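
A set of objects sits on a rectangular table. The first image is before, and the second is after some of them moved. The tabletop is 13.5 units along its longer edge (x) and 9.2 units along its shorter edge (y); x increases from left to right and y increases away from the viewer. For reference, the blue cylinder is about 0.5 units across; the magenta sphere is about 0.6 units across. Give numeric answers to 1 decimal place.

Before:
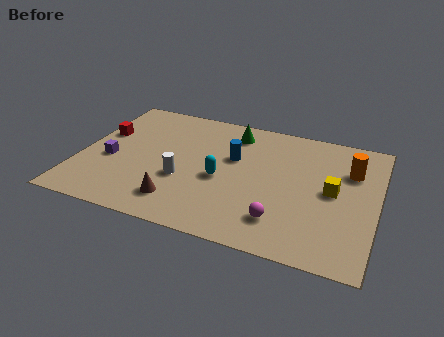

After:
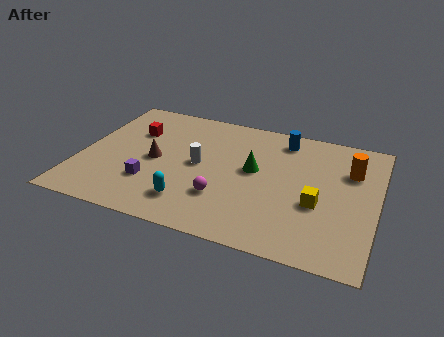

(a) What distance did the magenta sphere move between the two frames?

2.8

The magenta sphere was near (9.4, 2.0) before and (6.7, 2.7) after, so it travelled √(2.7² + 0.7²) ≈ 2.8 units.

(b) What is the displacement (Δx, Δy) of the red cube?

(1.4, 0.6)

The red cube started near (0.8, 5.7) and ended near (2.2, 6.3).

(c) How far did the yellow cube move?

1.3

The yellow cube moved from about (11.5, 4.7) to (10.9, 3.6), a distance of √(0.6² + 1.1²) ≈ 1.3.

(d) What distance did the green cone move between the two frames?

2.8

The green cone moved from about (6.7, 7.6) to (7.9, 5.1), a distance of √(1.2² + 2.5²) ≈ 2.8.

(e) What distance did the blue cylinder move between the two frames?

3.0

From (6.9, 5.7) to (9.0, 7.8), the blue cylinder covered √(2.1² + 2.1²) ≈ 3.0 units.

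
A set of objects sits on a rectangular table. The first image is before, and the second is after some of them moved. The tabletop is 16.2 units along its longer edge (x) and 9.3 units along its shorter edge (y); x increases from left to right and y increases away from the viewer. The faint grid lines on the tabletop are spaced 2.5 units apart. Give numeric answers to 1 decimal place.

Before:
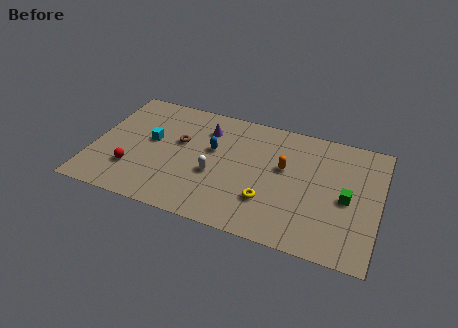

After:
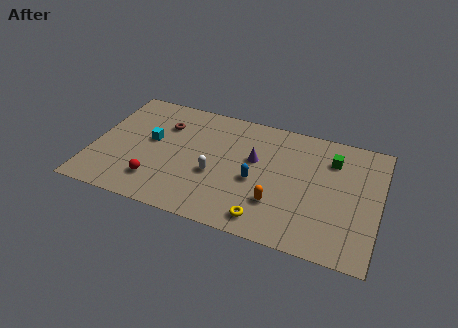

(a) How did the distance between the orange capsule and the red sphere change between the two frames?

-2.1

Before: roughly 8.9 units apart; after: 6.8. That's 2.1 units closer together.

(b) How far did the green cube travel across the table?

2.9

The green cube moved from about (14.4, 4.3) to (13.4, 7.0), a distance of √(1.0² + 2.7²) ≈ 2.9.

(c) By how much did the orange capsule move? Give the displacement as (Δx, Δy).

(-0.2, -2.8)

The orange capsule was at about (10.8, 5.5) and moved to about (10.6, 2.7).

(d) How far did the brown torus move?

1.5

From (4.8, 5.6) to (3.8, 6.7), the brown torus covered √(1.0² + 1.1²) ≈ 1.5 units.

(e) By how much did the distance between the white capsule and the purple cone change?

-0.7

The distance was about 3.5 in the first image and 2.8 in the second, so they moved 0.7 units closer together.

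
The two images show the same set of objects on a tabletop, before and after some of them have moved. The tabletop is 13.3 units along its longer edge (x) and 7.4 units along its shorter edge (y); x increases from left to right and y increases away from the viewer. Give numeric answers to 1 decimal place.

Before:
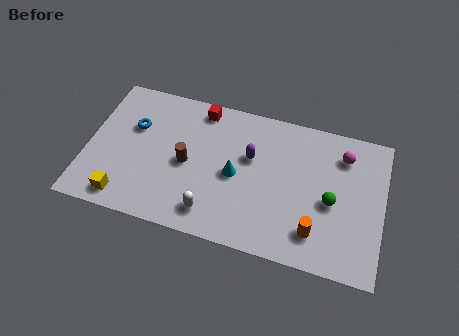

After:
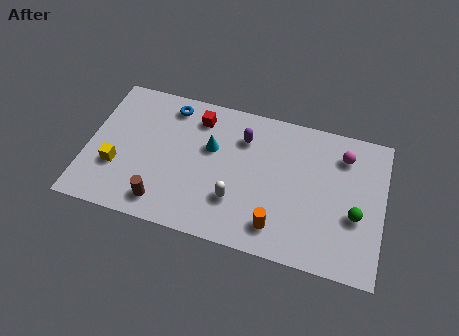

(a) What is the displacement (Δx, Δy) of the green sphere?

(1.1, -0.4)

From the two frames, the green sphere sits at roughly (11.0, 3.3) before and (12.1, 2.9) after.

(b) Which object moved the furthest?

the brown cylinder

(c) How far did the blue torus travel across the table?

2.1

The blue torus was near (2.0, 4.8) before and (3.5, 6.3) after, so it travelled √(1.5² + 1.5²) ≈ 2.1 units.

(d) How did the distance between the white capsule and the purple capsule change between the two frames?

-0.3

Before: roughly 3.6 units apart; after: 3.3. That's 0.3 units closer together.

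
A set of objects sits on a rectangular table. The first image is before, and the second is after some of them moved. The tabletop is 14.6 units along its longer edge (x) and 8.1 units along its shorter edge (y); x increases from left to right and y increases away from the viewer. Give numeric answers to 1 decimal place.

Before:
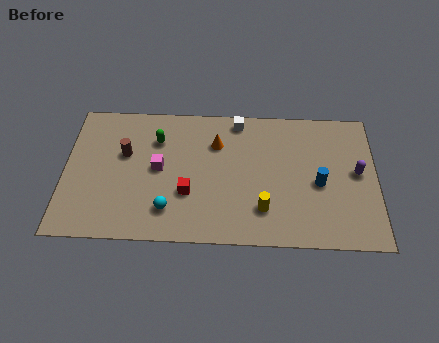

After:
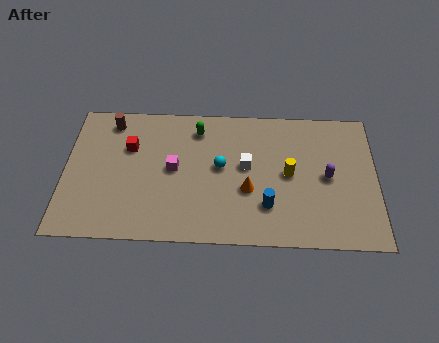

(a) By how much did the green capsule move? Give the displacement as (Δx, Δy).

(1.9, 0.7)

From the two frames, the green capsule sits at roughly (4.3, 5.9) before and (6.2, 6.6) after.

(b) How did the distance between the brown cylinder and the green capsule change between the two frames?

+2.4

They were about 1.7 units apart before and 4.1 after — 2.4 units further apart.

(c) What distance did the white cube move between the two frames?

2.7

The white cube moved from about (8.1, 7.2) to (8.5, 4.5), a distance of √(0.4² + 2.7²) ≈ 2.7.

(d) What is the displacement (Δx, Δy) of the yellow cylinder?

(1.2, 2.1)

From the two frames, the yellow cylinder sits at roughly (9.3, 2.0) before and (10.5, 4.1) after.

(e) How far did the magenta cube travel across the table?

0.7

The magenta cube was near (4.4, 4.2) before and (5.1, 4.2) after, so it travelled √(0.7² + 0.0²) ≈ 0.7 units.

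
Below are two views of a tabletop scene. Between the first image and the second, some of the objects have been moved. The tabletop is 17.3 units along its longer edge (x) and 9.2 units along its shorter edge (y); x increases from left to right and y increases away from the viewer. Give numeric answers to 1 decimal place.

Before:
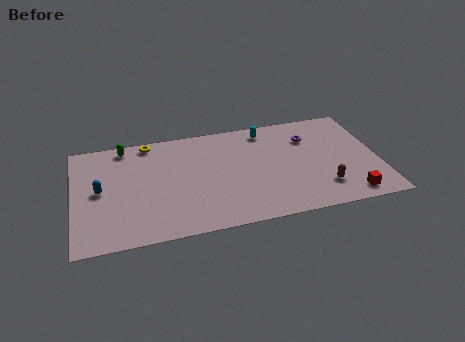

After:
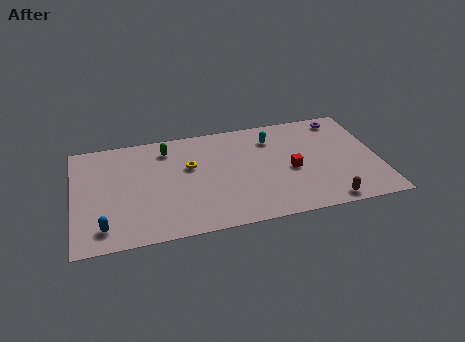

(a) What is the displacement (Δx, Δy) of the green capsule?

(2.4, -0.7)

The green capsule started near (3.0, 8.2) and ended near (5.4, 7.5).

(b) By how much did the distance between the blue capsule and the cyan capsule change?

+1.1

The distance was about 10.1 in the first image and 11.2 in the second, so they moved 1.1 units further apart.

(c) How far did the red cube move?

4.2

The red cube was near (15.4, 1.2) before and (12.3, 4.1) after, so it travelled √(3.1² + 2.9²) ≈ 4.2 units.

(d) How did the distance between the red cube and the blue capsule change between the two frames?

-3.3

They were about 14.3 units apart before and 11.0 after — 3.3 units closer together.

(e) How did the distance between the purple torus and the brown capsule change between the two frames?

+2.7

They were about 4.5 units apart before and 7.2 after — 2.7 units further apart.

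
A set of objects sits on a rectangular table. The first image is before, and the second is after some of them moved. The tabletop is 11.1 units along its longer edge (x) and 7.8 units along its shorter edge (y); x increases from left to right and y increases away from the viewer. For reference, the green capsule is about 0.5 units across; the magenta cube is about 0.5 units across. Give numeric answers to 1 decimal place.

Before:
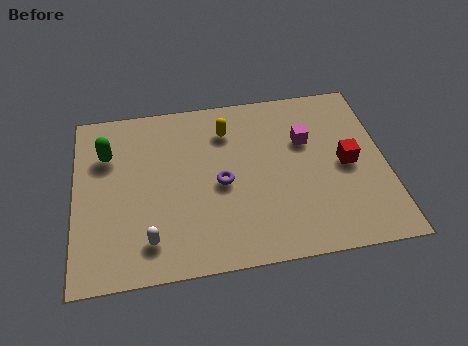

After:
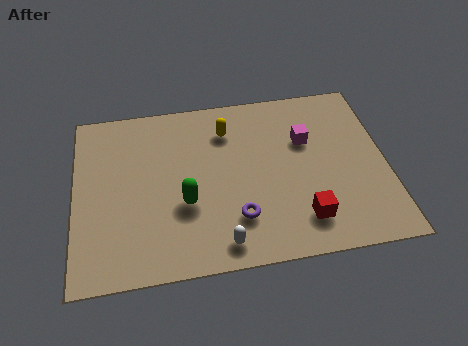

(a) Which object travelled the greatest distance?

the green capsule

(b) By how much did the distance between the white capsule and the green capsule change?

-2.0

They were about 4.2 units apart before and 2.2 after — 2.0 units closer together.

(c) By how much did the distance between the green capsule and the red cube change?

-4.4

Before: roughly 8.7 units apart; after: 4.3. That's 4.4 units closer together.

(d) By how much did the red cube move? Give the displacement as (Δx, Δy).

(-1.7, -2.2)

The red cube started near (9.7, 3.8) and ended near (8.0, 1.6).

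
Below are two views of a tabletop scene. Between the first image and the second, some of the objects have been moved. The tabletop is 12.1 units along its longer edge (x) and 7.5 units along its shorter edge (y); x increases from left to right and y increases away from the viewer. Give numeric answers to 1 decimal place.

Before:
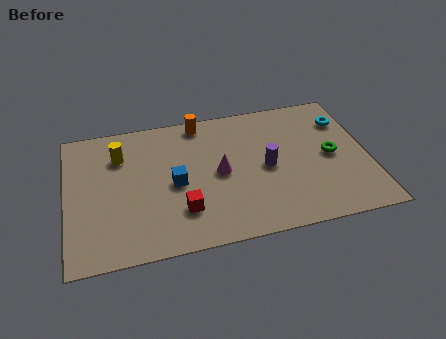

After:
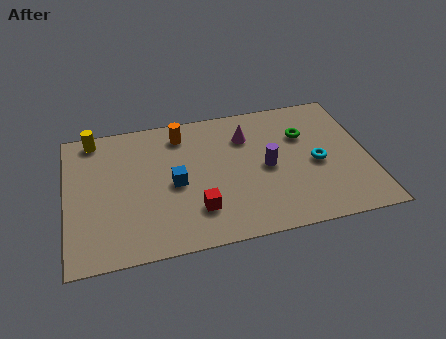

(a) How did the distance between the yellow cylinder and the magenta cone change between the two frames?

+1.9

Before: roughly 4.3 units apart; after: 6.2. That's 1.9 units further apart.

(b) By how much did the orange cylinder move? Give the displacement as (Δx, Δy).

(-0.8, -0.5)

The orange cylinder started near (5.5, 6.7) and ended near (4.7, 6.2).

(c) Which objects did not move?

the blue cube and the purple cylinder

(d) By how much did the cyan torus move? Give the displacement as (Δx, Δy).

(-1.3, -2.2)

From the two frames, the cyan torus sits at roughly (11.3, 5.6) before and (10.0, 3.4) after.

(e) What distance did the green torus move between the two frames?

1.7

The green torus moved from about (10.6, 3.7) to (9.6, 5.1), a distance of √(1.0² + 1.4²) ≈ 1.7.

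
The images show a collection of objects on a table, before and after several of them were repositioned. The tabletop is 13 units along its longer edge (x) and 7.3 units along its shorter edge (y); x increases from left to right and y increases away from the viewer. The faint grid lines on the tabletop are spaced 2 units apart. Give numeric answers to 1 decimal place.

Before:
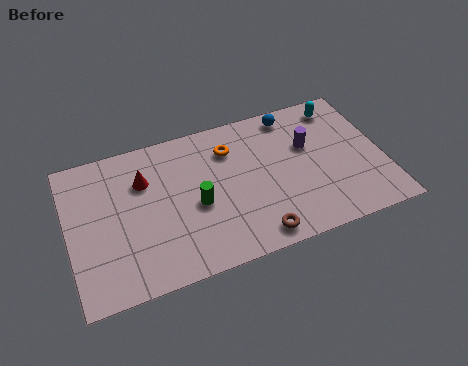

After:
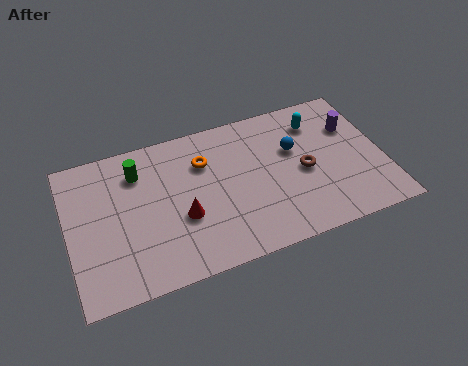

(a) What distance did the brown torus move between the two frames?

3.4

The brown torus was near (7.4, 0.9) before and (9.7, 3.4) after, so it travelled √(2.3² + 2.5²) ≈ 3.4 units.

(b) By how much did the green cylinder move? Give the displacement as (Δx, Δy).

(-2.2, 2.4)

The green cylinder was at about (5.2, 3.2) and moved to about (3.0, 5.6).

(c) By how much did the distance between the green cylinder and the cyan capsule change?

+0.5

The distance was about 7.0 in the first image and 7.5 in the second, so they moved 0.5 units further apart.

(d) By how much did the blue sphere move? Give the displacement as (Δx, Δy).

(-0.1, -1.8)

The blue sphere was at about (9.5, 6.4) and moved to about (9.4, 4.6).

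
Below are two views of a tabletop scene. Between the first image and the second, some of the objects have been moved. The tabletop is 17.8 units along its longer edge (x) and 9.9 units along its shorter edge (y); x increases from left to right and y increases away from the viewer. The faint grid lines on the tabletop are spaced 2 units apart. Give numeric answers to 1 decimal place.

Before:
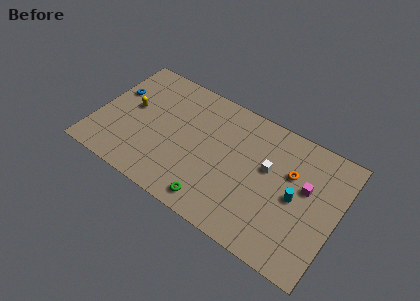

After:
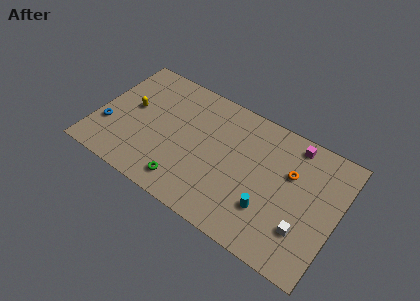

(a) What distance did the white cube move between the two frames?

4.4

The white cube was near (12.6, 5.9) before and (15.7, 2.8) after, so it travelled √(3.1² + 3.1²) ≈ 4.4 units.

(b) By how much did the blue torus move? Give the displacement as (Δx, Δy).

(-0.1, -3.1)

From the two frames, the blue torus sits at roughly (1.1, 6.3) before and (1.0, 3.2) after.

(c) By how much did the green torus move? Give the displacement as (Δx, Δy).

(-2.2, 0.3)

The green torus started near (9.3, 1.3) and ended near (7.1, 1.6).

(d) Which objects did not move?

the yellow capsule and the orange torus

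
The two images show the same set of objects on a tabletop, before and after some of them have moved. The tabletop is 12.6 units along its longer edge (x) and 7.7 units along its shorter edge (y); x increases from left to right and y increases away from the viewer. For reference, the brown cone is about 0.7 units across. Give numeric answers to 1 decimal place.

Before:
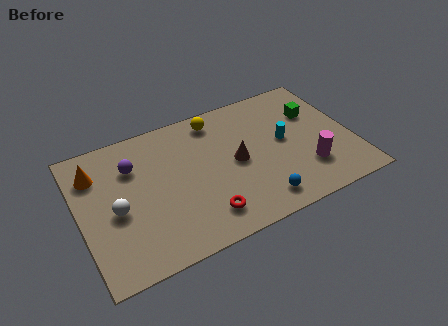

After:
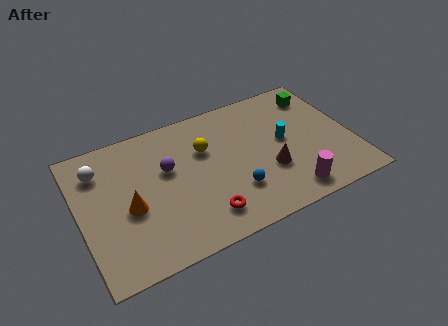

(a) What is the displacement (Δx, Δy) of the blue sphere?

(-1.0, 1.0)

From the two frames, the blue sphere sits at roughly (7.9, 1.2) before and (6.9, 2.2) after.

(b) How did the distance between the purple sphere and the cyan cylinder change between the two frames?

-1.6

Before: roughly 7.0 units apart; after: 5.4. That's 1.6 units closer together.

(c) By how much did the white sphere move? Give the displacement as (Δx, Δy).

(-0.5, 2.5)

The white sphere was at about (1.6, 3.4) and moved to about (1.1, 5.9).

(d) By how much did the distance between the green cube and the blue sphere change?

+0.9

Before: roughly 5.1 units apart; after: 6.0. That's 0.9 units further apart.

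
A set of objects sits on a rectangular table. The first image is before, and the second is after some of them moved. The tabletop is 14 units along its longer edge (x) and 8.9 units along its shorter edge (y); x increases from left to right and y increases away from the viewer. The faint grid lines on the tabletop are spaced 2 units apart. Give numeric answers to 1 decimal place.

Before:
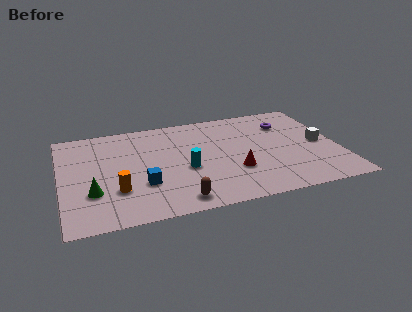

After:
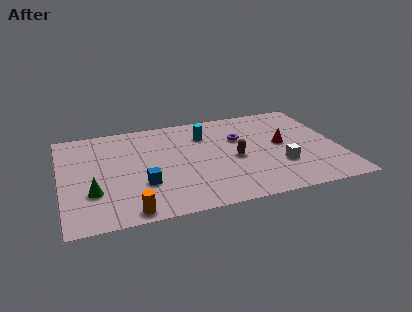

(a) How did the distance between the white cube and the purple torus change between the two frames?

+0.8

They were about 2.7 units apart before and 3.5 after — 0.8 units further apart.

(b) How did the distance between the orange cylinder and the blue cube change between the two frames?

+0.9

They were about 1.3 units apart before and 2.2 after — 0.9 units further apart.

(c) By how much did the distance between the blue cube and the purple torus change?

-2.6

The distance was about 8.5 in the first image and 5.9 in the second, so they moved 2.6 units closer together.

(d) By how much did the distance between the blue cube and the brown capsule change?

+2.4

They were about 2.4 units apart before and 4.8 after — 2.4 units further apart.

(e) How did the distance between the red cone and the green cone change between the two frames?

+2.8

The distance was about 7.1 in the first image and 9.9 in the second, so they moved 2.8 units further apart.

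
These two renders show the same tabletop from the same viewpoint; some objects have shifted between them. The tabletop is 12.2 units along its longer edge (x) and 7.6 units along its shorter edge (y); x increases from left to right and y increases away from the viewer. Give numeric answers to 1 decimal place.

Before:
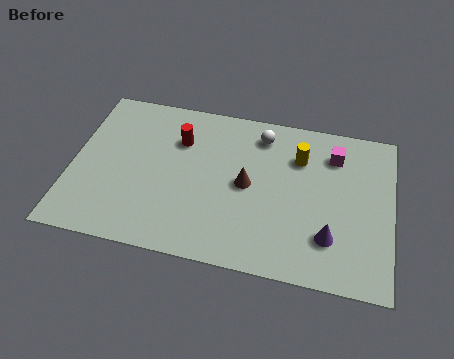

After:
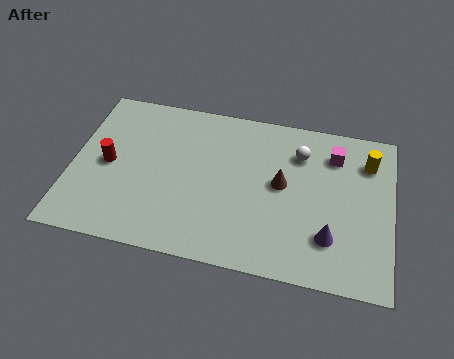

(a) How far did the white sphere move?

1.6

The white sphere moved from about (7.1, 6.3) to (8.6, 5.7), a distance of √(1.5² + 0.6²) ≈ 1.6.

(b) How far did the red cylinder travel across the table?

3.1

The red cylinder was near (4.0, 5.4) before and (1.4, 3.7) after, so it travelled √(2.6² + 1.7²) ≈ 3.1 units.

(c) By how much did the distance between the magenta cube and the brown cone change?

-1.2

The distance was about 3.8 in the first image and 2.6 in the second, so they moved 1.2 units closer together.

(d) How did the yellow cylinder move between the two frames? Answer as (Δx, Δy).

(2.6, 0.3)

The yellow cylinder started near (8.6, 5.5) and ended near (11.2, 5.8).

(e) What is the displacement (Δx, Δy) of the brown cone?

(1.3, 0.3)

The brown cone started near (6.7, 3.8) and ended near (8.0, 4.1).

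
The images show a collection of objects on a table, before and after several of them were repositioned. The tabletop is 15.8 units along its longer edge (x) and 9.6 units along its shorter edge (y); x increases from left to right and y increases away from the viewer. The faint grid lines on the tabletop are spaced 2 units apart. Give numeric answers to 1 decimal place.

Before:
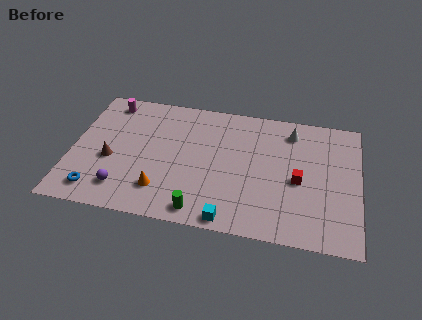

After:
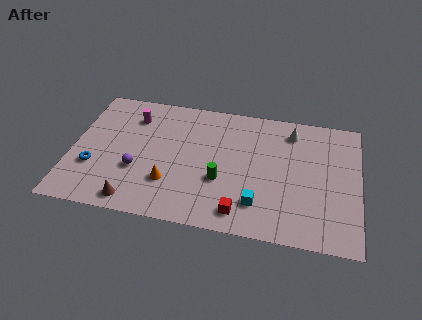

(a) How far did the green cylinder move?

2.6

The green cylinder moved from about (7.3, 1.1) to (8.3, 3.5), a distance of √(1.0² + 2.4²) ≈ 2.6.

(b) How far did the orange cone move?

0.7

The orange cone was near (5.1, 2.2) before and (5.5, 2.8) after, so it travelled √(0.4² + 0.6²) ≈ 0.7 units.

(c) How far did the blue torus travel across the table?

1.7

The blue torus was near (1.6, 1.5) before and (1.3, 3.2) after, so it travelled √(0.3² + 1.7²) ≈ 1.7 units.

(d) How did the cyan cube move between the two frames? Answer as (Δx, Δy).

(1.5, 1.4)

The cyan cube was at about (8.9, 0.8) and moved to about (10.4, 2.2).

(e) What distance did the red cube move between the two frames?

4.2

The red cube was near (12.5, 4.3) before and (9.5, 1.4) after, so it travelled √(3.0² + 2.9²) ≈ 4.2 units.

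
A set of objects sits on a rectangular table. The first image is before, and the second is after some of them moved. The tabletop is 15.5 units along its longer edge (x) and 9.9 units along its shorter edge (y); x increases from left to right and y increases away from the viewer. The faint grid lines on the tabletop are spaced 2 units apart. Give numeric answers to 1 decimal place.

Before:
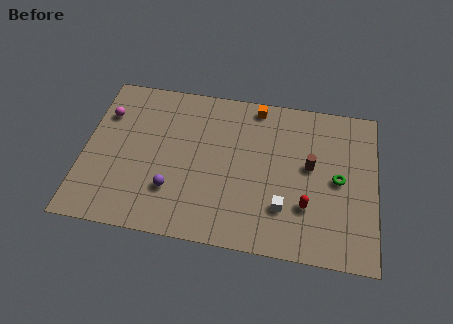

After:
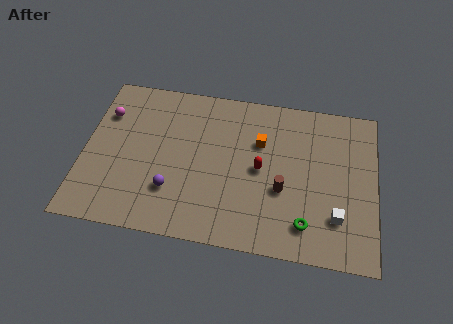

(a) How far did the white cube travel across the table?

2.8

The white cube was near (10.7, 2.7) before and (13.5, 2.6) after, so it travelled √(2.8² + 0.1²) ≈ 2.8 units.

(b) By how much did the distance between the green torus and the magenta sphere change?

-0.6

They were about 12.7 units apart before and 12.1 after — 0.6 units closer together.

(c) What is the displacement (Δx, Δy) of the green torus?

(-1.6, -3.0)

From the two frames, the green torus sits at roughly (13.5, 4.9) before and (11.9, 1.9) after.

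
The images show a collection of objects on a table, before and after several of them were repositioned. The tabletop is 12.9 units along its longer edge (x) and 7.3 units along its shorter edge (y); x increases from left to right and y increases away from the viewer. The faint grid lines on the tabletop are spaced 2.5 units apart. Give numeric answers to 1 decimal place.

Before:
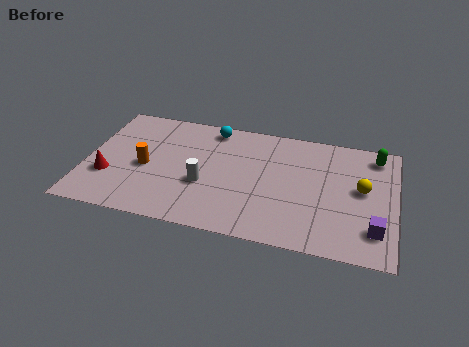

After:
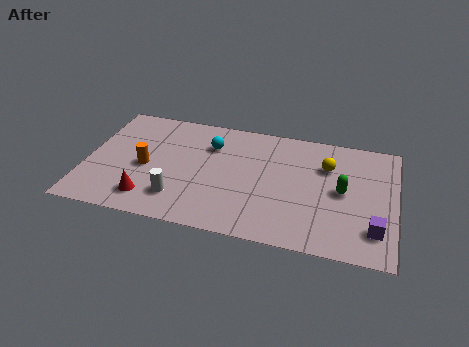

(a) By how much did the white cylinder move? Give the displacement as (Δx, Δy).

(-1.0, -1.1)

The white cylinder started near (5.0, 2.8) and ended near (4.0, 1.7).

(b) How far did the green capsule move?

2.8

From (12.0, 6.2) to (10.7, 3.7), the green capsule covered √(1.3² + 2.5²) ≈ 2.8 units.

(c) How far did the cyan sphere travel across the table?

1.1

The cyan sphere was near (5.1, 6.4) before and (5.1, 5.3) after, so it travelled √(0.0² + 1.1²) ≈ 1.1 units.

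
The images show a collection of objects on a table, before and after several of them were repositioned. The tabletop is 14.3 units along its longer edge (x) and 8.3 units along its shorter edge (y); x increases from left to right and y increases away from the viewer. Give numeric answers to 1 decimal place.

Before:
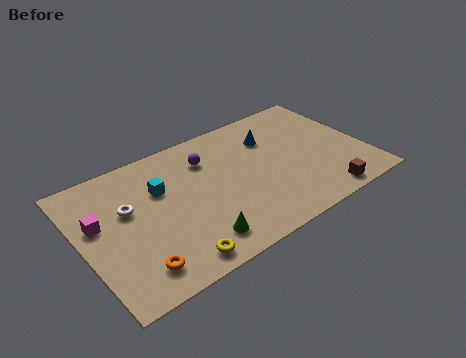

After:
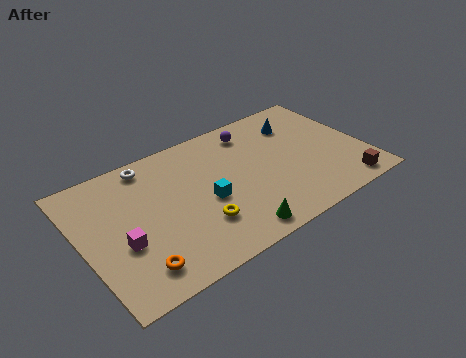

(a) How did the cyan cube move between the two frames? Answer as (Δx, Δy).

(2.0, -1.9)

The cyan cube was at about (4.1, 5.5) and moved to about (6.1, 3.6).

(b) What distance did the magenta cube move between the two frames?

2.0

From (0.9, 5.0) to (1.8, 3.2), the magenta cube covered √(0.9² + 1.8²) ≈ 2.0 units.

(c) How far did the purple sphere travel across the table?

2.6

From (6.6, 6.2) to (9.1, 6.9), the purple sphere covered √(2.5² + 0.7²) ≈ 2.6 units.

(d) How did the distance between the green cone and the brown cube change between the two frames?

-0.6

Before: roughly 6.4 units apart; after: 5.8. That's 0.6 units closer together.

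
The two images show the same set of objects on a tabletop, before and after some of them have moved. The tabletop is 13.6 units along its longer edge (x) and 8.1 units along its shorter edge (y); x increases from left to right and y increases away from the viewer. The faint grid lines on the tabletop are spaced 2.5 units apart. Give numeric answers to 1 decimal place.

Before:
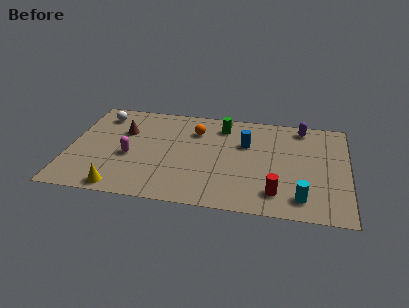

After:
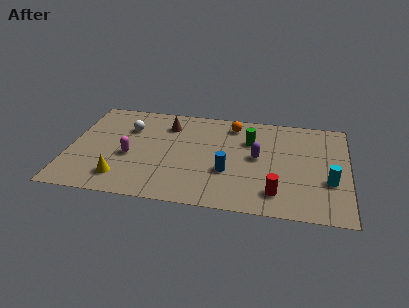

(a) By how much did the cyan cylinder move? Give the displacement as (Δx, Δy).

(1.3, 1.5)

The cyan cylinder started near (11.4, 1.4) and ended near (12.7, 2.9).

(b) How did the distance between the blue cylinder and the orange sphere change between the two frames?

+1.3

Before: roughly 2.6 units apart; after: 3.9. That's 1.3 units further apart.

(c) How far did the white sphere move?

1.7

From (1.4, 6.6) to (2.8, 5.7), the white sphere covered √(1.4² + 0.9²) ≈ 1.7 units.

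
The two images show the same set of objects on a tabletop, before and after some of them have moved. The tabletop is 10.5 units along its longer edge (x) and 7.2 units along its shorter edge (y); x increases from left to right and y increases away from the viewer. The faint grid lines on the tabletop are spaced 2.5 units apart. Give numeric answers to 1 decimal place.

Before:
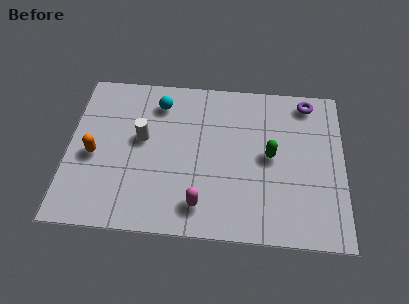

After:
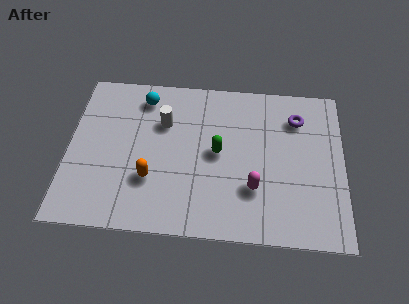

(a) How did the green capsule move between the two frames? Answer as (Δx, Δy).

(-2.0, 0.0)

The green capsule was at about (7.7, 3.7) and moved to about (5.7, 3.7).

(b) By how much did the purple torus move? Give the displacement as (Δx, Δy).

(-0.4, -0.8)

The purple torus started near (9.1, 6.3) and ended near (8.7, 5.5).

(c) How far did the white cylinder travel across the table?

1.1

The white cylinder moved from about (2.8, 4.1) to (3.6, 4.9), a distance of √(0.8² + 0.8²) ≈ 1.1.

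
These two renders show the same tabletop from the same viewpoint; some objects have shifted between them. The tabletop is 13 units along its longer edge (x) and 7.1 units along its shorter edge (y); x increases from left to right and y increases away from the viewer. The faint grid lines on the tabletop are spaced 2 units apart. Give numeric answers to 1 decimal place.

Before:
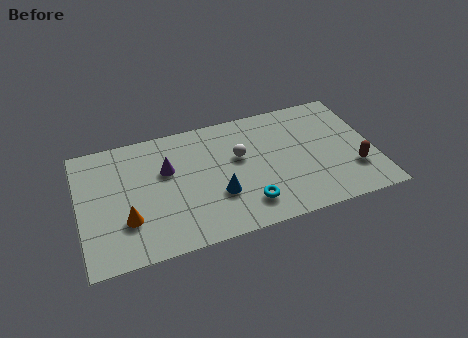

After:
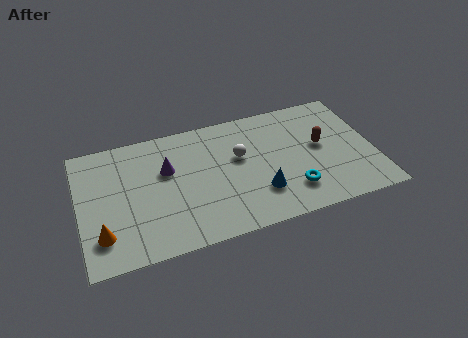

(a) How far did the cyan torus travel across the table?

2.0

The cyan torus was near (7.2, 1.5) before and (9.2, 1.7) after, so it travelled √(2.0² + 0.2²) ≈ 2.0 units.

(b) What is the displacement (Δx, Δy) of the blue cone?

(1.8, -0.4)

The blue cone started near (6.0, 2.4) and ended near (7.8, 2.0).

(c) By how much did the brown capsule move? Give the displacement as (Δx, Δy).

(-1.3, 1.8)

The brown capsule started near (12.0, 2.1) and ended near (10.7, 3.9).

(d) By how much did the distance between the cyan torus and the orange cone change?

+3.1

They were about 5.2 units apart before and 8.3 after — 3.1 units further apart.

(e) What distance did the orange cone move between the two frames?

1.2

The orange cone moved from about (2.0, 2.2) to (0.9, 1.7), a distance of √(1.1² + 0.5²) ≈ 1.2.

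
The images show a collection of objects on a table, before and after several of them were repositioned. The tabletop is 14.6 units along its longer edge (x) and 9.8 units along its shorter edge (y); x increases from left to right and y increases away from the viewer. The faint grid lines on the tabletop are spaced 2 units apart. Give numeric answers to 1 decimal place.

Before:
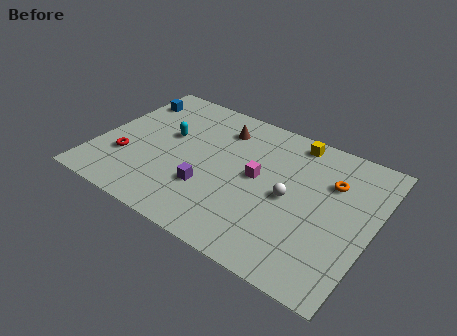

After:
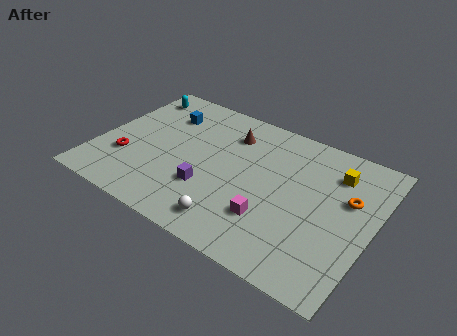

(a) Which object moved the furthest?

the white sphere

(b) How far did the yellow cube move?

2.7

The yellow cube was near (9.9, 8.7) before and (12.3, 7.5) after, so it travelled √(2.4² + 1.2²) ≈ 2.7 units.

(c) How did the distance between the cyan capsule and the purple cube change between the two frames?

+3.3

They were about 3.8 units apart before and 7.1 after — 3.3 units further apart.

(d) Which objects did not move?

the red torus and the purple cube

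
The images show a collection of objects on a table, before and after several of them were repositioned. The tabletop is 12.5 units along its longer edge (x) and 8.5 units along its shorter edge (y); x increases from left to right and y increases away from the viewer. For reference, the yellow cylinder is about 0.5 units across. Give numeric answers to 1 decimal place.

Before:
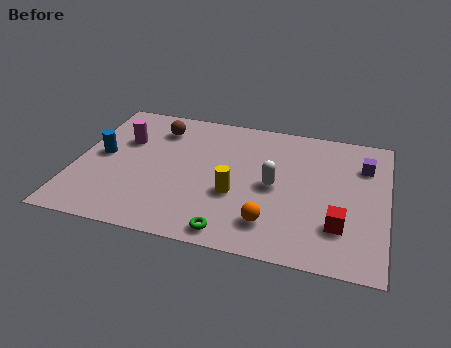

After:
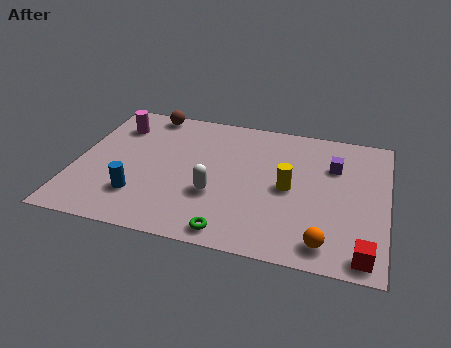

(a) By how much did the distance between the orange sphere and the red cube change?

-1.2

Before: roughly 2.7 units apart; after: 1.5. That's 1.2 units closer together.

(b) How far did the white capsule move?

2.5

The white capsule moved from about (8.0, 4.1) to (5.7, 3.0), a distance of √(2.3² + 1.1²) ≈ 2.5.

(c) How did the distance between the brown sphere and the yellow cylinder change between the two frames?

+2.1

Before: roughly 4.9 units apart; after: 7.0. That's 2.1 units further apart.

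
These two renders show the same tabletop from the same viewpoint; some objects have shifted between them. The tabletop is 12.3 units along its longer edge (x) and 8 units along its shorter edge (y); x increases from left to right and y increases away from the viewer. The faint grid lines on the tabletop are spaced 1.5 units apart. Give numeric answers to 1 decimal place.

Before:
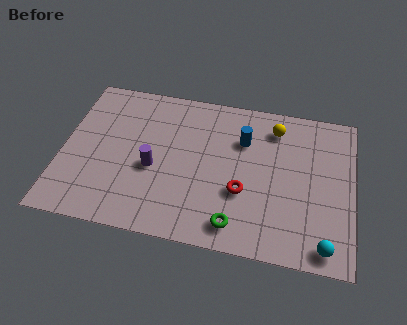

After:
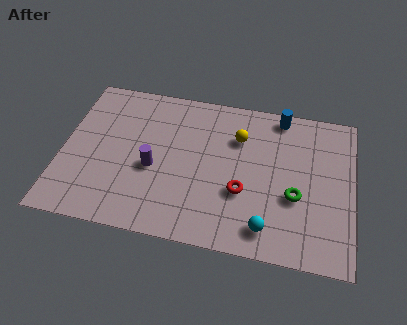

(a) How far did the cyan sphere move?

2.4

From (11.2, 0.9) to (8.8, 1.3), the cyan sphere covered √(2.4² + 0.4²) ≈ 2.4 units.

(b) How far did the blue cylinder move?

2.2

From (7.6, 5.6) to (9.1, 7.2), the blue cylinder covered √(1.5² + 1.6²) ≈ 2.2 units.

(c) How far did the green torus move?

3.1

The green torus moved from about (7.5, 1.2) to (9.9, 3.1), a distance of √(2.4² + 1.9²) ≈ 3.1.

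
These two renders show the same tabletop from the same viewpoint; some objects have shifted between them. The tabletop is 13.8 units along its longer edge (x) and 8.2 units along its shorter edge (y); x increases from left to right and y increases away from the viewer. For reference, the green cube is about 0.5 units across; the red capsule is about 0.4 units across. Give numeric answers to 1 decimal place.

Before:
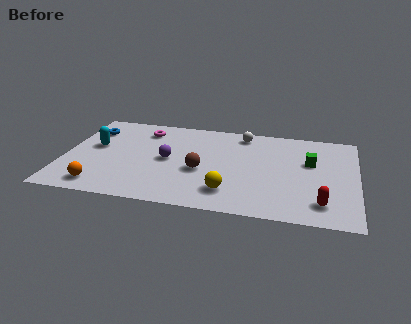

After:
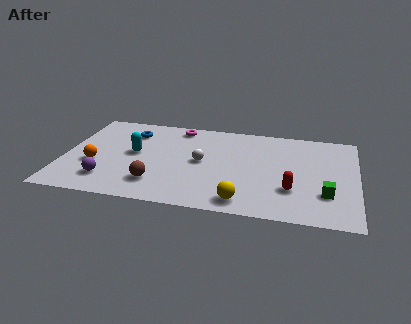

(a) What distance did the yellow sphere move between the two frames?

1.0

From (7.9, 1.8) to (8.6, 1.1), the yellow sphere covered √(0.7² + 0.7²) ≈ 1.0 units.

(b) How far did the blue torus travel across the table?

1.9

The blue torus moved from about (1.1, 6.2) to (3.0, 6.3), a distance of √(1.9² + 0.1²) ≈ 1.9.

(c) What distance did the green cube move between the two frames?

2.8

The green cube moved from about (11.6, 5.1) to (12.4, 2.4), a distance of √(0.8² + 2.7²) ≈ 2.8.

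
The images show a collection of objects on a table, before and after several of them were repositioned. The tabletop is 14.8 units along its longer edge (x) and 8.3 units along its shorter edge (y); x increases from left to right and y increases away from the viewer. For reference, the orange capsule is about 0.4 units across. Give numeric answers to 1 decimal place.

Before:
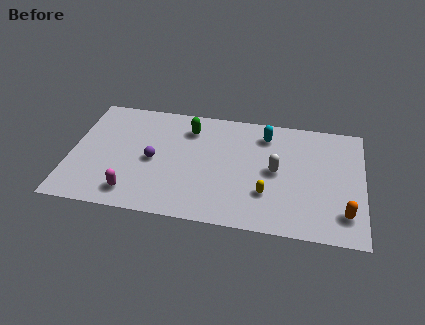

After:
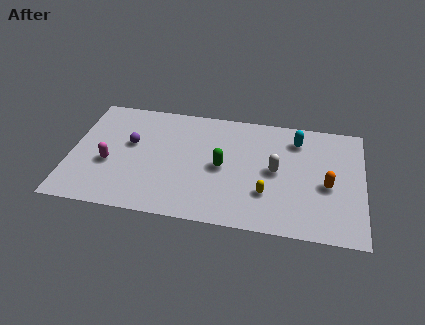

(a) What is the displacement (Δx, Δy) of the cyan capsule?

(1.6, -0.1)

The cyan capsule was at about (9.8, 6.7) and moved to about (11.4, 6.6).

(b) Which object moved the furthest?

the green capsule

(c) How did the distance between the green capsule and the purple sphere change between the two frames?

+1.7

They were about 3.1 units apart before and 4.8 after — 1.7 units further apart.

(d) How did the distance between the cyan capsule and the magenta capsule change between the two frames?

+1.6

Before: roughly 8.4 units apart; after: 10.0. That's 1.6 units further apart.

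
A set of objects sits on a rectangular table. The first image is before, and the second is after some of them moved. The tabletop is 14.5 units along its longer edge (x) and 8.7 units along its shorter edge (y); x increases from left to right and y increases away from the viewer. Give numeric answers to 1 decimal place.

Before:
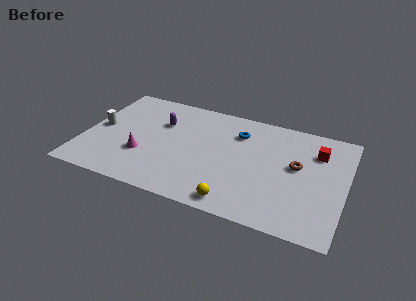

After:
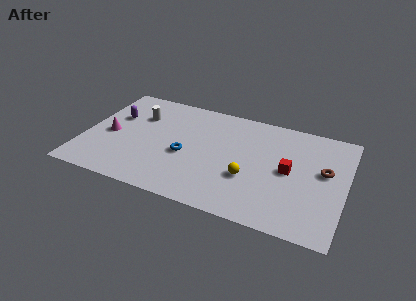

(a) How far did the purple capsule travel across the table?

2.6

The purple capsule moved from about (4.1, 5.9) to (1.5, 5.6), a distance of √(2.6² + 0.3²) ≈ 2.6.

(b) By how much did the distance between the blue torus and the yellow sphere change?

-1.9

Before: roughly 5.5 units apart; after: 3.6. That's 1.9 units closer together.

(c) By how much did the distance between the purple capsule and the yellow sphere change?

+1.4

The distance was about 6.8 in the first image and 8.2 in the second, so they moved 1.4 units further apart.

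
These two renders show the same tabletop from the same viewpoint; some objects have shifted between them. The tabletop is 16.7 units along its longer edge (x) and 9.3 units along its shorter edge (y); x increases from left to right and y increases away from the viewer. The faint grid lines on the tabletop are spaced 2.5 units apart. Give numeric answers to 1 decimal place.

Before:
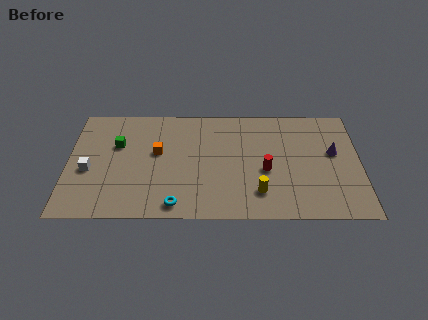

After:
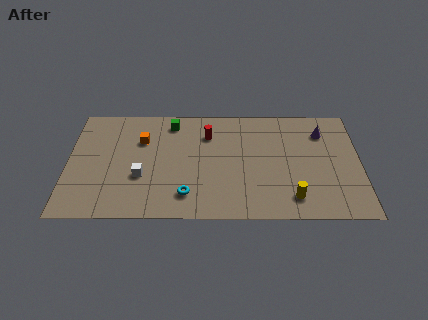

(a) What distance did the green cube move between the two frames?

3.6

From (2.8, 6.0) to (5.9, 7.9), the green cube covered √(3.1² + 1.9²) ≈ 3.6 units.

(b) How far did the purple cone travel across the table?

1.8

From (15.2, 5.4) to (14.6, 7.1), the purple cone covered √(0.6² + 1.7²) ≈ 1.8 units.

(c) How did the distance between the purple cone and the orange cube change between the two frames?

+0.3

Before: roughly 10.1 units apart; after: 10.4. That's 0.3 units further apart.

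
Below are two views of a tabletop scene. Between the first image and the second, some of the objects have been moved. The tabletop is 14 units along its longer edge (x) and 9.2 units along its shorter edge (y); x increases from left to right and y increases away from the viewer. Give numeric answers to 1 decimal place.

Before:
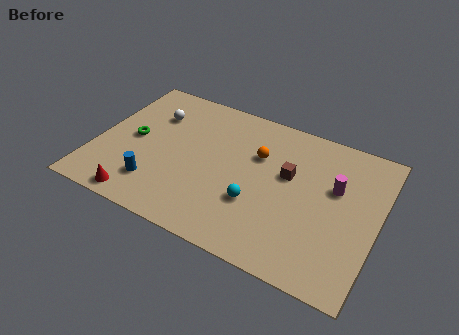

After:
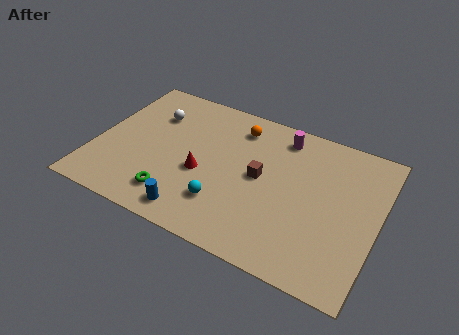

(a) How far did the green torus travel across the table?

3.8

The green torus moved from about (1.8, 4.6) to (4.3, 1.8), a distance of √(2.5² + 2.8²) ≈ 3.8.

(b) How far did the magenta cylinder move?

3.6

From (11.8, 5.7) to (8.9, 7.8), the magenta cylinder covered √(2.9² + 2.1²) ≈ 3.6 units.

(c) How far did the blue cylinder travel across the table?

2.3

The blue cylinder was near (3.3, 2.1) before and (5.4, 1.2) after, so it travelled √(2.1² + 0.9²) ≈ 2.3 units.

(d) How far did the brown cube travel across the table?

1.5

The brown cube was near (9.5, 5.5) before and (8.2, 4.8) after, so it travelled √(1.3² + 0.7²) ≈ 1.5 units.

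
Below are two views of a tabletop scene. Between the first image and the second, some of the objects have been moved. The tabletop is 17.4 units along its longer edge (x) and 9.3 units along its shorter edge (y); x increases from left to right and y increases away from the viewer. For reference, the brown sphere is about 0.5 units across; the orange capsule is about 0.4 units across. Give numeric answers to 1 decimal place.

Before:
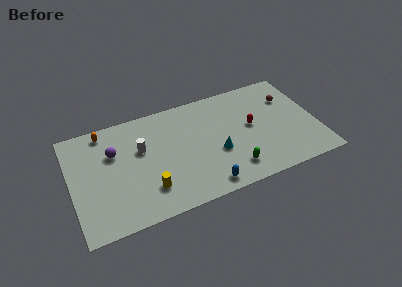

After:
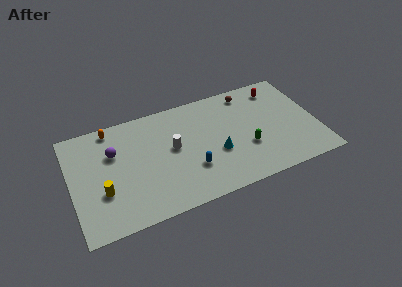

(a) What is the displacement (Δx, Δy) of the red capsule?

(2.2, 2.7)

From the two frames, the red capsule sits at roughly (12.8, 5.0) before and (15.0, 7.7) after.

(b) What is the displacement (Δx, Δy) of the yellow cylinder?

(-3.1, 0.9)

From the two frames, the yellow cylinder sits at roughly (5.2, 2.3) before and (2.1, 3.2) after.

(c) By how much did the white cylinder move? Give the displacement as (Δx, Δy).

(2.2, -0.7)

From the two frames, the white cylinder sits at roughly (5.0, 5.8) before and (7.2, 5.1) after.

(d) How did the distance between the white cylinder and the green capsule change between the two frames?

-1.9

Before: roughly 7.3 units apart; after: 5.4. That's 1.9 units closer together.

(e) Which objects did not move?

the purple sphere and the cyan cone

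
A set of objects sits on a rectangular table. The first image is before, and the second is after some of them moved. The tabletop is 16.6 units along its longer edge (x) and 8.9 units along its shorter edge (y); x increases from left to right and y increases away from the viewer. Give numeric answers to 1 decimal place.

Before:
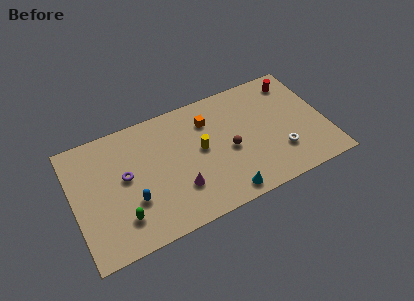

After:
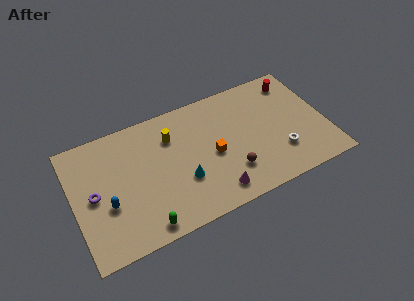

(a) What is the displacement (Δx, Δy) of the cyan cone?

(-2.5, 2.1)

From the two frames, the cyan cone sits at roughly (9.5, 1.0) before and (7.0, 3.1) after.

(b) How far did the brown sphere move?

1.6

The brown sphere moved from about (10.2, 4.0) to (10.1, 2.4), a distance of √(0.1² + 1.6²) ≈ 1.6.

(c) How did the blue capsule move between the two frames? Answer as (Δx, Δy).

(-1.6, 0.4)

The blue capsule was at about (3.7, 3.0) and moved to about (2.1, 3.4).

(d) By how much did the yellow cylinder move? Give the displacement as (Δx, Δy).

(-1.8, 1.7)

From the two frames, the yellow cylinder sits at roughly (8.4, 4.8) before and (6.6, 6.5) after.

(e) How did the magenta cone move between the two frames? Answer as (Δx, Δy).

(2.2, -1.2)

The magenta cone was at about (6.7, 2.6) and moved to about (8.9, 1.4).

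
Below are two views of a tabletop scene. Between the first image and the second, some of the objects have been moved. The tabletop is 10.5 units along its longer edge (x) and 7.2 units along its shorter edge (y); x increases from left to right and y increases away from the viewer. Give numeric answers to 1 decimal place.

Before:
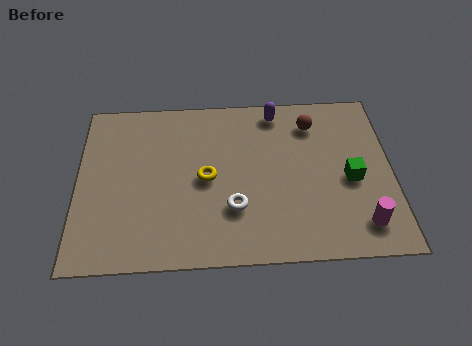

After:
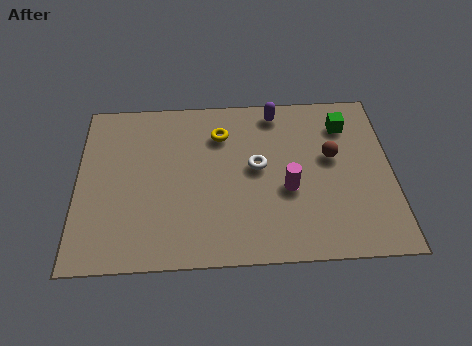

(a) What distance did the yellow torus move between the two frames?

2.0

From (4.3, 3.5) to (4.8, 5.4), the yellow torus covered √(0.5² + 1.9²) ≈ 2.0 units.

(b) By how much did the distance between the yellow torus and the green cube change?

-0.6

Before: roughly 4.8 units apart; after: 4.2. That's 0.6 units closer together.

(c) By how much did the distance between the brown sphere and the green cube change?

-1.3

They were about 2.8 units apart before and 1.5 after — 1.3 units closer together.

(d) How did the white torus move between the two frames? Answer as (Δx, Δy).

(0.8, 1.7)

The white torus started near (5.2, 2.2) and ended near (6.0, 3.9).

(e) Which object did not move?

the purple capsule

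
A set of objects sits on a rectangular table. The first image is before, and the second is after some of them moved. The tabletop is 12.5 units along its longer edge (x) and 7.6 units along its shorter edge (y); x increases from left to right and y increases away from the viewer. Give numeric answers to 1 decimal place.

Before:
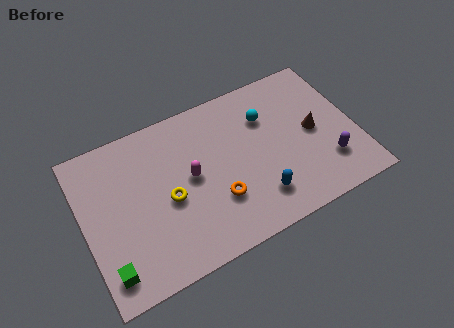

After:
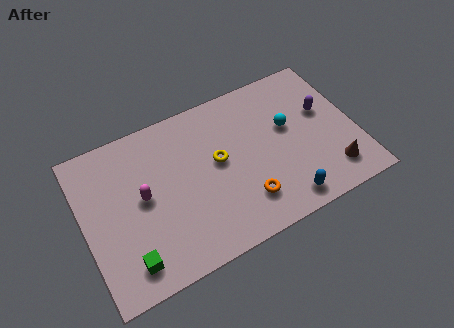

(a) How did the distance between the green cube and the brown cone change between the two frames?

-0.7

They were about 10.1 units apart before and 9.4 after — 0.7 units closer together.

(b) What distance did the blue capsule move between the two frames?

1.3

From (7.7, 1.7) to (8.8, 1.0), the blue capsule covered √(1.1² + 0.7²) ≈ 1.3 units.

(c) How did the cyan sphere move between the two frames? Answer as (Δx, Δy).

(0.9, -0.9)

The cyan sphere was at about (8.6, 5.4) and moved to about (9.5, 4.5).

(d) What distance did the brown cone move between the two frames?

2.4

From (10.6, 3.8) to (11.1, 1.5), the brown cone covered √(0.5² + 2.3²) ≈ 2.4 units.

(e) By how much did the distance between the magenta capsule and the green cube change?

-2.0

Before: roughly 4.9 units apart; after: 2.9. That's 2.0 units closer together.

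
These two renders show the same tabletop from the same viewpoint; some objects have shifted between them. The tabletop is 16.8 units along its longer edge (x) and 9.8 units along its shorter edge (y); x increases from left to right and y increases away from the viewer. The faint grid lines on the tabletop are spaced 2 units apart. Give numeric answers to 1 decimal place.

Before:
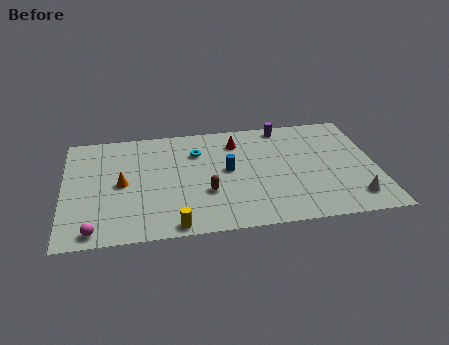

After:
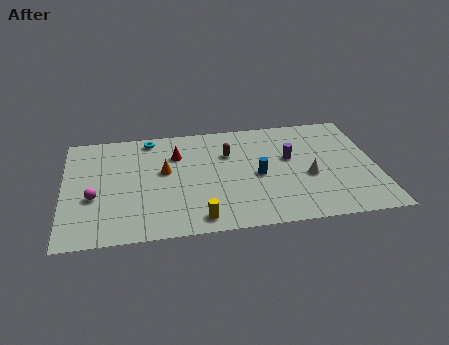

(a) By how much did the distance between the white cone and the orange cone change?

-4.8

Before: roughly 12.7 units apart; after: 7.9. That's 4.8 units closer together.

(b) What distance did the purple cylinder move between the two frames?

3.0

From (12.0, 8.8) to (12.2, 5.8), the purple cylinder covered √(0.2² + 3.0²) ≈ 3.0 units.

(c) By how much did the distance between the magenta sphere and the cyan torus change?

-2.5

They were about 8.3 units apart before and 5.8 after — 2.5 units closer together.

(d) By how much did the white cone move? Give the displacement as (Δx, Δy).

(-2.3, 2.2)

From the two frames, the white cone sits at roughly (15.4, 1.8) before and (13.1, 4.0) after.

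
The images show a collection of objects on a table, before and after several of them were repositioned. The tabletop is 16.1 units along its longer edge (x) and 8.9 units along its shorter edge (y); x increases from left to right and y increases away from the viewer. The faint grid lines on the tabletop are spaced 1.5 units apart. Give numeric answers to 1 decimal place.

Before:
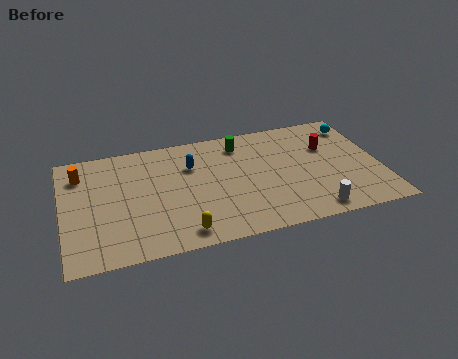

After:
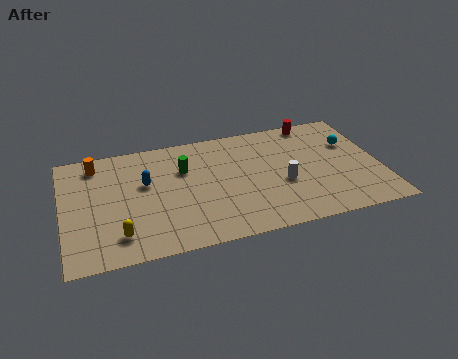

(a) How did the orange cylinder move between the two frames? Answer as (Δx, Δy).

(0.8, 0.6)

The orange cylinder was at about (1.0, 6.9) and moved to about (1.8, 7.5).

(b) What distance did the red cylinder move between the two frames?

2.3

The red cylinder was near (13.6, 5.9) before and (13.1, 8.1) after, so it travelled √(0.5² + 2.2²) ≈ 2.3 units.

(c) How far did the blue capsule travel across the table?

2.5

From (6.6, 6.2) to (4.2, 5.4), the blue capsule covered √(2.4² + 0.8²) ≈ 2.5 units.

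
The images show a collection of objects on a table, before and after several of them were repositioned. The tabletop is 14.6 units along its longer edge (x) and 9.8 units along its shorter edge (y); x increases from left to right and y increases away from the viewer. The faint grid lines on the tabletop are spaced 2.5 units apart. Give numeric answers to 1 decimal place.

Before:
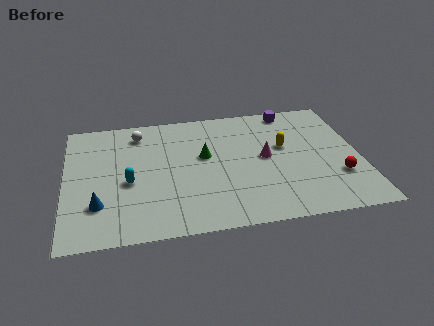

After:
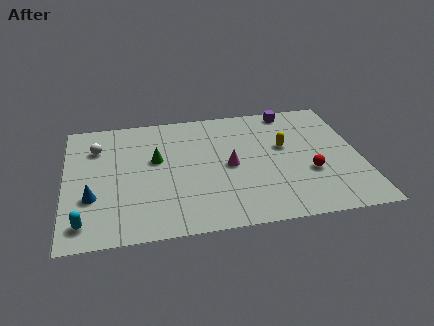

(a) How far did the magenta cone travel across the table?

1.8

From (9.9, 5.1) to (8.1, 4.7), the magenta cone covered √(1.8² + 0.4²) ≈ 1.8 units.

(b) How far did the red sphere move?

1.5

The red sphere moved from about (13.4, 3.0) to (12.0, 3.5), a distance of √(1.4² + 0.5²) ≈ 1.5.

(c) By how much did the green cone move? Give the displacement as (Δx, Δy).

(-2.4, 0.1)

From the two frames, the green cone sits at roughly (6.9, 5.7) before and (4.5, 5.8) after.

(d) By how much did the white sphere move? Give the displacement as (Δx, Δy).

(-2.1, -0.9)

The white sphere was at about (3.7, 8.1) and moved to about (1.6, 7.2).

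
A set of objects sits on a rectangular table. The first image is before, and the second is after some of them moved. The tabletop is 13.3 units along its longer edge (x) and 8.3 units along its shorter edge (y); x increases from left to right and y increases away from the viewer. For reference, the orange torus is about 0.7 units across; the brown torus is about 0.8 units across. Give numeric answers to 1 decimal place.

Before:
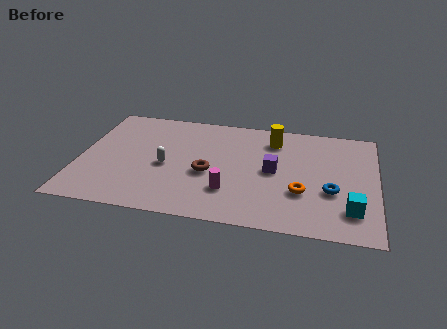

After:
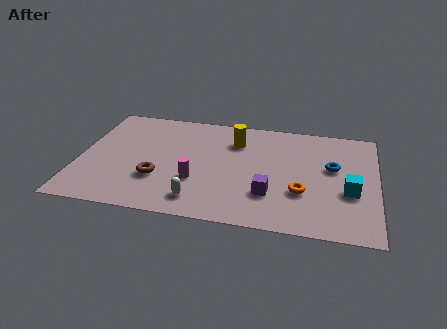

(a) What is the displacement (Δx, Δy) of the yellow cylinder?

(-1.7, -0.4)

The yellow cylinder was at about (8.6, 6.6) and moved to about (6.9, 6.2).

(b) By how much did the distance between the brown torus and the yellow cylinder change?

+0.6

They were about 4.2 units apart before and 4.8 after — 0.6 units further apart.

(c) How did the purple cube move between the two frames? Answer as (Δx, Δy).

(-0.1, -1.8)

The purple cube was at about (8.7, 4.2) and moved to about (8.6, 2.4).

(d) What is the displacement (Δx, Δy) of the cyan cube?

(-0.1, 1.3)

The cyan cube started near (12.2, 1.9) and ended near (12.1, 3.2).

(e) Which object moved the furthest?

the white capsule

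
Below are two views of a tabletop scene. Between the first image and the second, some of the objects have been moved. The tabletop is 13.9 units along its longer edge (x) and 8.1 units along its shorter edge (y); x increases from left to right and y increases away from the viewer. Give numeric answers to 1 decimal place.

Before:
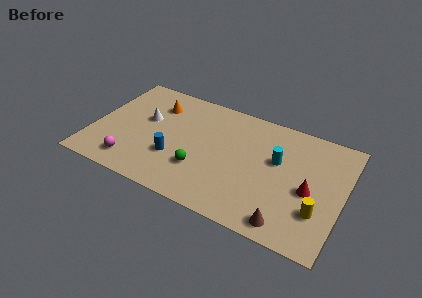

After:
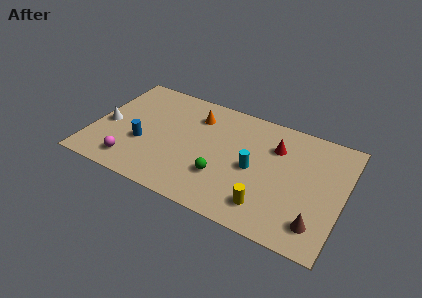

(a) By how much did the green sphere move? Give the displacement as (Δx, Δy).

(1.2, 0.0)

The green sphere was at about (6.2, 2.5) and moved to about (7.4, 2.5).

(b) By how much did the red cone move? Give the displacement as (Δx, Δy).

(-2.1, 2.2)

The red cone started near (12.1, 3.6) and ended near (10.0, 5.8).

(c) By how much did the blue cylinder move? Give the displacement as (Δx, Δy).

(-1.8, 0.3)

From the two frames, the blue cylinder sits at roughly (4.7, 2.7) before and (2.9, 3.0) after.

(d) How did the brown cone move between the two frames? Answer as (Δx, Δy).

(1.5, 0.6)

The brown cone started near (11.2, 1.0) and ended near (12.7, 1.6).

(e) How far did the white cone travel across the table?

2.3

The white cone was near (2.8, 4.8) before and (0.8, 3.6) after, so it travelled √(2.0² + 1.2²) ≈ 2.3 units.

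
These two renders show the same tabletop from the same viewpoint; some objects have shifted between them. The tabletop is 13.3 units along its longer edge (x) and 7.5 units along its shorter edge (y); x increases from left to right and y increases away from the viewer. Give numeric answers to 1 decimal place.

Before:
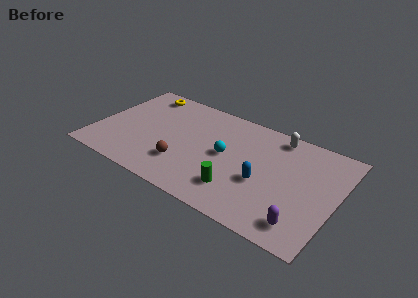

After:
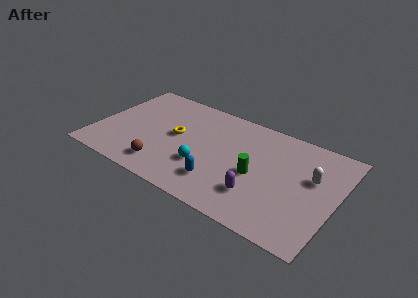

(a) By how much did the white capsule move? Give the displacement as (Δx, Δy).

(2.2, -2.0)

The white capsule was at about (9.7, 6.6) and moved to about (11.9, 4.6).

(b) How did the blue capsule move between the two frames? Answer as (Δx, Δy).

(-2.2, -1.2)

From the two frames, the blue capsule sits at roughly (9.4, 3.0) before and (7.2, 1.8) after.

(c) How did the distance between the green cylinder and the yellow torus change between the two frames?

-3.1

Before: roughly 7.8 units apart; after: 4.7. That's 3.1 units closer together.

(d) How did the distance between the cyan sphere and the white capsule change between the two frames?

+2.4

Before: roughly 3.7 units apart; after: 6.1. That's 2.4 units further apart.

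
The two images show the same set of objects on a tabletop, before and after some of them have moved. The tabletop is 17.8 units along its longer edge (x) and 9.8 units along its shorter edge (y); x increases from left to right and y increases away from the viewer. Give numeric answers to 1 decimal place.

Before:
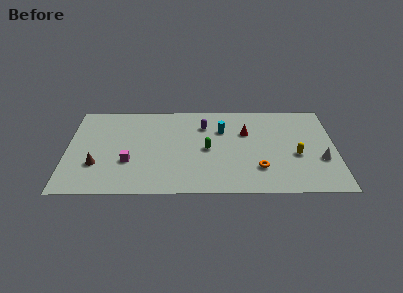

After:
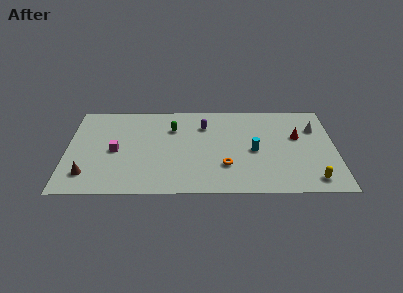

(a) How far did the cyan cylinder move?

3.1

The cyan cylinder moved from about (10.3, 6.8) to (12.4, 4.5), a distance of √(2.1² + 2.3²) ≈ 3.1.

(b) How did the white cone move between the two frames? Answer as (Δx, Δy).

(-0.3, 3.4)

From the two frames, the white cone sits at roughly (16.8, 3.5) before and (16.5, 6.9) after.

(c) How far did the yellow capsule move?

2.8

The yellow capsule moved from about (15.2, 4.0) to (16.2, 1.4), a distance of √(1.0² + 2.6²) ≈ 2.8.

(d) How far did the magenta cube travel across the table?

1.5

The magenta cube was near (4.1, 3.4) before and (3.2, 4.6) after, so it travelled √(0.9² + 1.2²) ≈ 1.5 units.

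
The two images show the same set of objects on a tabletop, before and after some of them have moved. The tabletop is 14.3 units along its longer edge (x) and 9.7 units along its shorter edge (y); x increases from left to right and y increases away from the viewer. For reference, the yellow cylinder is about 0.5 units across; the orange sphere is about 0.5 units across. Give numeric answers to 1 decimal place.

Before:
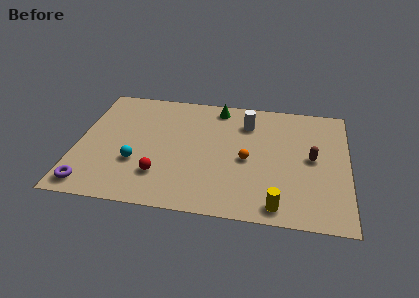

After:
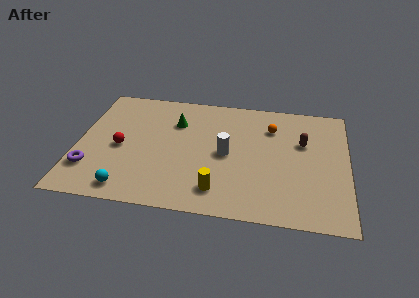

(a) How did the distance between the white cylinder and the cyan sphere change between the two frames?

-0.9

The distance was about 7.0 in the first image and 6.1 in the second, so they moved 0.9 units closer together.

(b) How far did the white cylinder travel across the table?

2.9

The white cylinder was near (8.9, 7.4) before and (7.9, 4.7) after, so it travelled √(1.0² + 2.7²) ≈ 2.9 units.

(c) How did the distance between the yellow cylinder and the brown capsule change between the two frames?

+1.9

Before: roughly 4.3 units apart; after: 6.2. That's 1.9 units further apart.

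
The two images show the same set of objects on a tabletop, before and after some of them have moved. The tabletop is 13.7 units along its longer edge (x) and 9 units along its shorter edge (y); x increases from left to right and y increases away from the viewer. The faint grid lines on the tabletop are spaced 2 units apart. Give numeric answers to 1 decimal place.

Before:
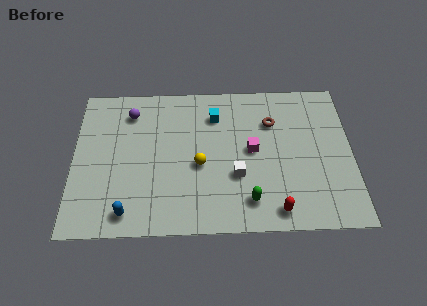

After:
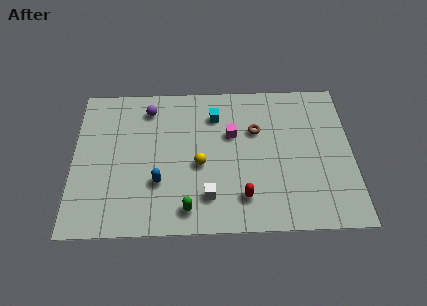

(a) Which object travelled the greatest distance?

the green capsule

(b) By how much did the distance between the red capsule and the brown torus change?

-1.2

They were about 5.3 units apart before and 4.1 after — 1.2 units closer together.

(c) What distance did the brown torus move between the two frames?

0.9

The brown torus was near (9.8, 6.4) before and (9.0, 5.9) after, so it travelled √(0.8² + 0.5²) ≈ 0.9 units.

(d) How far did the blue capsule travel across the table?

2.3

The blue capsule was near (2.7, 1.2) before and (4.2, 2.9) after, so it travelled √(1.5² + 1.7²) ≈ 2.3 units.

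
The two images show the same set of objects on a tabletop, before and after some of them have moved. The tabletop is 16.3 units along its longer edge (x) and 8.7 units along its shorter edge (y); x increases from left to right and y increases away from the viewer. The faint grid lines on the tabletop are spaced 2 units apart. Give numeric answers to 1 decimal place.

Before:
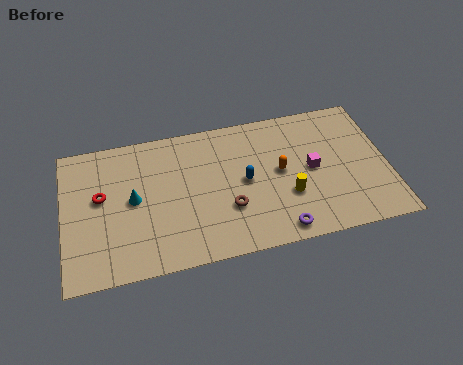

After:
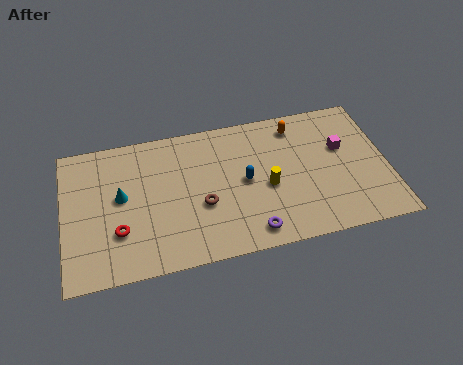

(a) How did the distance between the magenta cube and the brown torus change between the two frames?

+2.9

Before: roughly 4.6 units apart; after: 7.5. That's 2.9 units further apart.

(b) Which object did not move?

the blue capsule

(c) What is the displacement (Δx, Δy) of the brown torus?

(-1.3, 0.5)

From the two frames, the brown torus sits at roughly (8.2, 2.9) before and (6.9, 3.4) after.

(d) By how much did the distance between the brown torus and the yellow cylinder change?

+0.3

They were about 3.0 units apart before and 3.3 after — 0.3 units further apart.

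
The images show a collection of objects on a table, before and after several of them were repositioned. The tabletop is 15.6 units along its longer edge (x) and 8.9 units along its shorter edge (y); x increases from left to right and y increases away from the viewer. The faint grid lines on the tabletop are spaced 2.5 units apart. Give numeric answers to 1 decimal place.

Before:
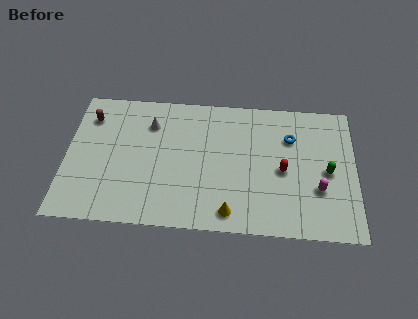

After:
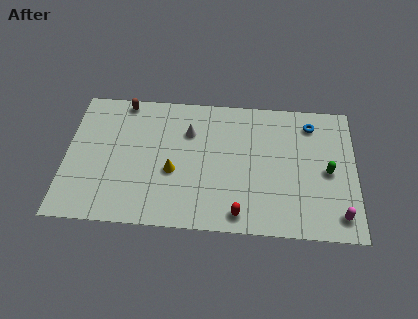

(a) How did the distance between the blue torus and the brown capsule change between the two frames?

-0.7

Before: roughly 10.9 units apart; after: 10.2. That's 0.7 units closer together.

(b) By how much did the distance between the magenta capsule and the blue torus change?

+2.5

The distance was about 3.6 in the first image and 6.1 in the second, so they moved 2.5 units further apart.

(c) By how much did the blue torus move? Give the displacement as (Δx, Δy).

(1.1, 1.0)

The blue torus started near (12.1, 6.3) and ended near (13.2, 7.3).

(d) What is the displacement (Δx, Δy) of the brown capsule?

(1.8, 1.2)

The brown capsule started near (1.2, 6.9) and ended near (3.0, 8.1).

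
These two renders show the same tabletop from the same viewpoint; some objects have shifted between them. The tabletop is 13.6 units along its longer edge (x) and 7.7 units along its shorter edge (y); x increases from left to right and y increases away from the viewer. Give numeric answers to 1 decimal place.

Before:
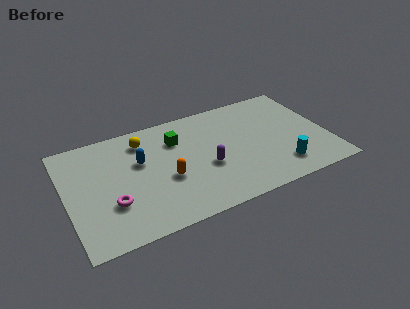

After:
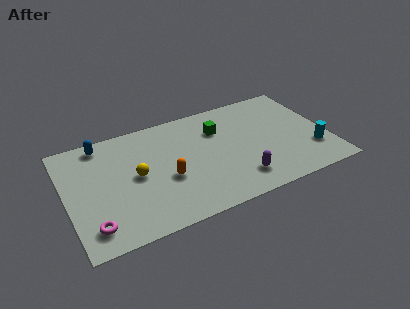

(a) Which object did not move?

the orange capsule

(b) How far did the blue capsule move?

2.7

The blue capsule moved from about (3.9, 4.8) to (2.1, 6.8), a distance of √(1.8² + 2.0²) ≈ 2.7.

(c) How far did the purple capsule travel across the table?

2.1

The purple capsule was near (7.2, 3.1) before and (8.7, 1.6) after, so it travelled √(1.5² + 1.5²) ≈ 2.1 units.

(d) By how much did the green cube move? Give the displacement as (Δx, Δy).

(2.2, -0.1)

From the two frames, the green cube sits at roughly (5.9, 5.6) before and (8.1, 5.5) after.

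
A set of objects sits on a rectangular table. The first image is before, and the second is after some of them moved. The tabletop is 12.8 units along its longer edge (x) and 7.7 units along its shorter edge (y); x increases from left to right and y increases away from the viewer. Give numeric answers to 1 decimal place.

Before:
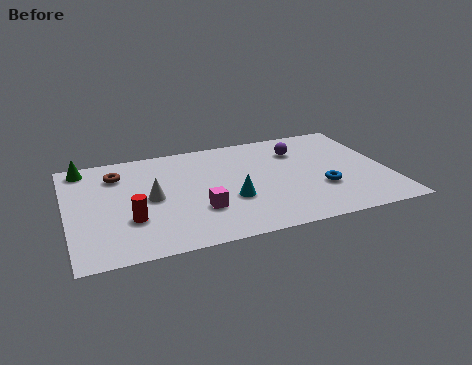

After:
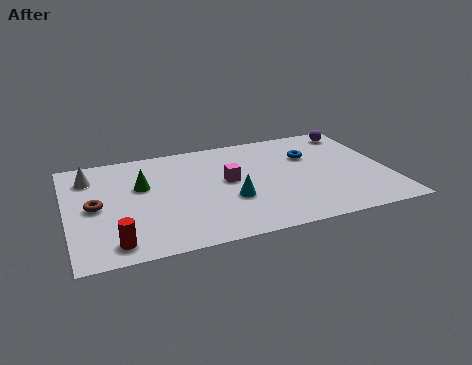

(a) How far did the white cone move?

3.2

The white cone moved from about (3.3, 3.8) to (1.0, 6.0), a distance of √(2.3² + 2.2²) ≈ 3.2.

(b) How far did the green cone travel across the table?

3.0

The green cone moved from about (0.8, 6.8) to (3.0, 4.8), a distance of √(2.2² + 2.0²) ≈ 3.0.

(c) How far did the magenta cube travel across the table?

2.2

The magenta cube moved from about (5.1, 2.4) to (6.4, 4.2), a distance of √(1.3² + 1.8²) ≈ 2.2.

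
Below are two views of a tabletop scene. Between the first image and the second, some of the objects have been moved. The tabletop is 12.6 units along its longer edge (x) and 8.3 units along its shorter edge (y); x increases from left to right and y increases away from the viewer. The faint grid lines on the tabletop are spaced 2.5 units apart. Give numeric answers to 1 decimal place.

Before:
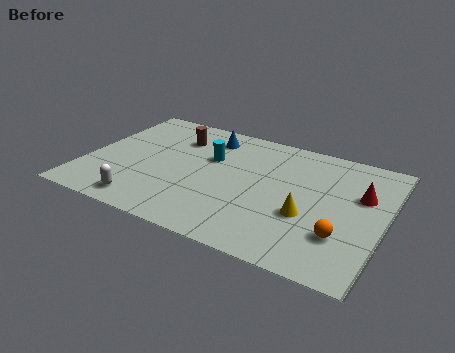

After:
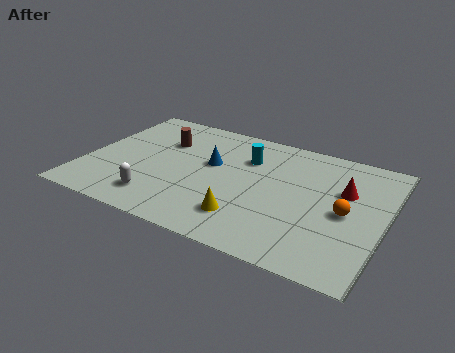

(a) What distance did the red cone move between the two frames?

0.7

From (11.5, 5.3) to (10.8, 5.3), the red cone covered √(0.7² + 0.0²) ≈ 0.7 units.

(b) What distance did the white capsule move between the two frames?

0.7

The white capsule was near (2.9, 1.1) before and (3.4, 1.6) after, so it travelled √(0.5² + 0.5²) ≈ 0.7 units.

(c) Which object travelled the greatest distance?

the yellow cone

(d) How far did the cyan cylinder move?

1.6

The cyan cylinder was near (5.1, 5.3) before and (6.6, 5.9) after, so it travelled √(1.5² + 0.6²) ≈ 1.6 units.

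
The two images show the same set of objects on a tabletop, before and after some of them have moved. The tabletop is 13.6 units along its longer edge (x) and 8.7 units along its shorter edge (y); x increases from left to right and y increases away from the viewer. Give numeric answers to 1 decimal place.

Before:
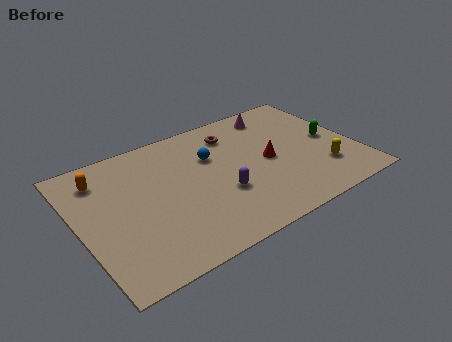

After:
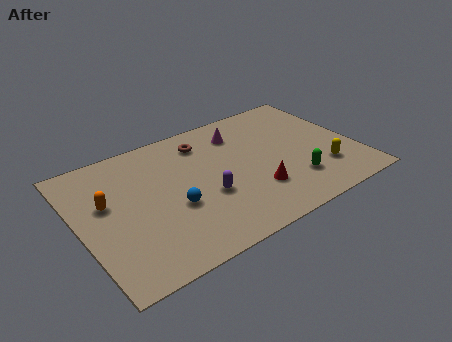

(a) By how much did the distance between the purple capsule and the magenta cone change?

-1.4

Before: roughly 5.6 units apart; after: 4.2. That's 1.4 units closer together.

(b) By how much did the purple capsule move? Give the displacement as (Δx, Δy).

(-0.7, 0.2)

The purple capsule was at about (6.7, 3.1) and moved to about (6.0, 3.3).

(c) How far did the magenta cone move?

2.1

The magenta cone moved from about (10.3, 7.4) to (8.3, 6.8), a distance of √(2.0² + 0.6²) ≈ 2.1.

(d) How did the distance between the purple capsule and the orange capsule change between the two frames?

-1.5

They were about 6.5 units apart before and 5.0 after — 1.5 units closer together.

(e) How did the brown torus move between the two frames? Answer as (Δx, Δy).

(-1.5, 0.1)

The brown torus was at about (8.0, 6.9) and moved to about (6.5, 7.0).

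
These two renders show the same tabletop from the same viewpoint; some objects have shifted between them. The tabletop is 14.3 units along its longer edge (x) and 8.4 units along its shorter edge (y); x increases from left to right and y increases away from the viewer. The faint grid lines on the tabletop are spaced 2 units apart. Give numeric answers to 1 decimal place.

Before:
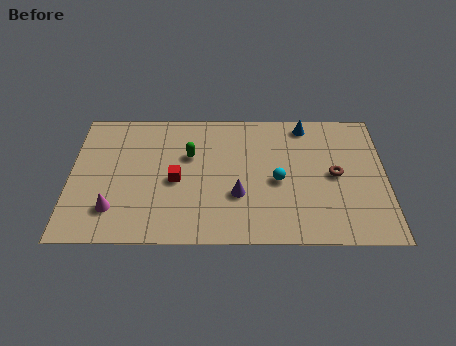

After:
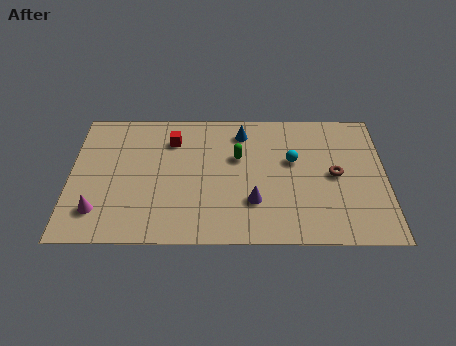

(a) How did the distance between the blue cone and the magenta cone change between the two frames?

-2.0

The distance was about 10.2 in the first image and 8.2 in the second, so they moved 2.0 units closer together.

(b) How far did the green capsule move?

2.2

The green capsule was near (5.4, 5.4) before and (7.6, 5.3) after, so it travelled √(2.2² + 0.1²) ≈ 2.2 units.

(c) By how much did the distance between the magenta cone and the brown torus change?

+0.7

Before: roughly 10.2 units apart; after: 10.9. That's 0.7 units further apart.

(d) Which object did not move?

the brown torus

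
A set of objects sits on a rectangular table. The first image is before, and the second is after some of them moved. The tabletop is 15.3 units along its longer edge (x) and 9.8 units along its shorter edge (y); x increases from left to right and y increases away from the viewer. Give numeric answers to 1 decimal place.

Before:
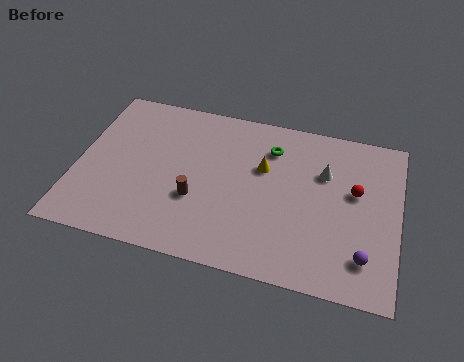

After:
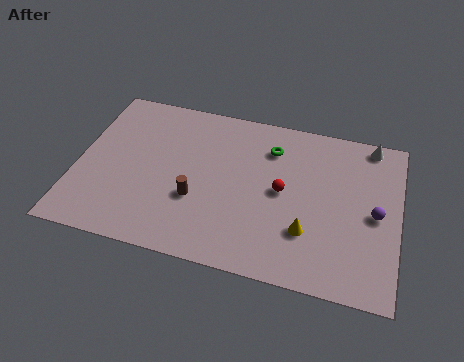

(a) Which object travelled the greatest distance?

the yellow cone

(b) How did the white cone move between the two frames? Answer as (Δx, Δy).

(2.1, 2.3)

The white cone started near (11.7, 6.6) and ended near (13.8, 8.9).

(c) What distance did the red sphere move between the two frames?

3.5

From (13.2, 5.8) to (9.8, 5.0), the red sphere covered √(3.4² + 0.8²) ≈ 3.5 units.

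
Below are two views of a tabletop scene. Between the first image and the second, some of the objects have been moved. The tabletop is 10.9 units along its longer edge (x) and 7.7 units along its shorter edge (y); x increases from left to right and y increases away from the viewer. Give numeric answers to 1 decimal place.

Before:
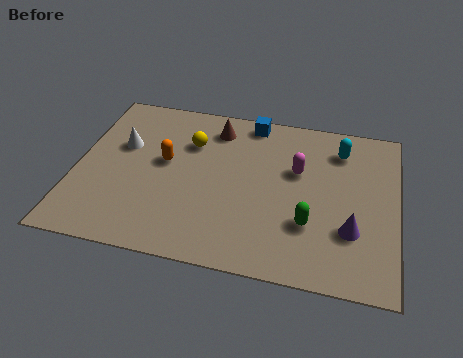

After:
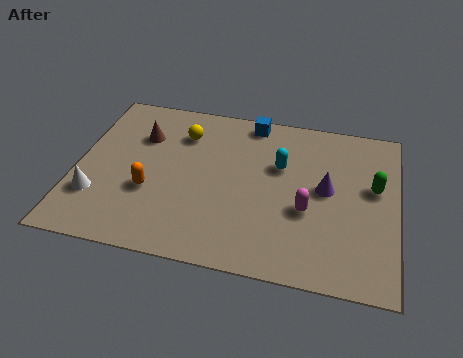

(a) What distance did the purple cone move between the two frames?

1.9

The purple cone moved from about (9.4, 2.4) to (8.5, 4.1), a distance of √(0.9² + 1.7²) ≈ 1.9.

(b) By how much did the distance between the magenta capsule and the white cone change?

+1.1

They were about 6.0 units apart before and 7.1 after — 1.1 units further apart.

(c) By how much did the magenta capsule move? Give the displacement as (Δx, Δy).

(0.4, -1.8)

The magenta capsule started near (7.5, 4.8) and ended near (7.9, 3.0).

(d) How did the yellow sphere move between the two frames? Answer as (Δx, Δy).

(-0.3, 0.4)

The yellow sphere was at about (3.8, 5.4) and moved to about (3.5, 5.8).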